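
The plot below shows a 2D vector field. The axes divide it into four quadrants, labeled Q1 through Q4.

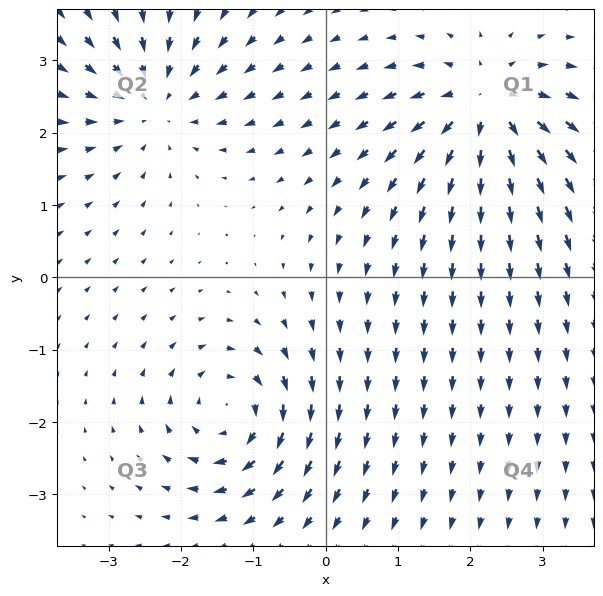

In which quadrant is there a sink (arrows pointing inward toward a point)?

Q2

The sink sits at approximately (-2.4, 2.4), which lies in quadrant Q2. The divergence there is about -4, negative as expected for a sink.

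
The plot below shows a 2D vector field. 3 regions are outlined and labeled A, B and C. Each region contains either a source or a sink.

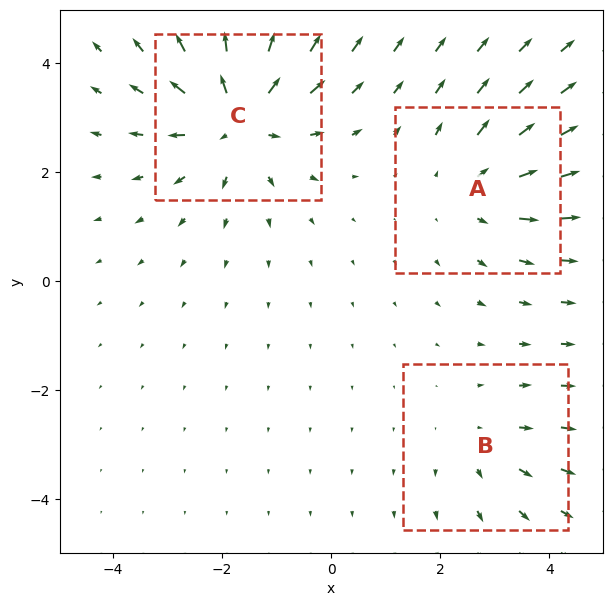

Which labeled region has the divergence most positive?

Divergence at each region's feature centre — A: about +3, B: about +2, C: about +5. Region C is most positive.

C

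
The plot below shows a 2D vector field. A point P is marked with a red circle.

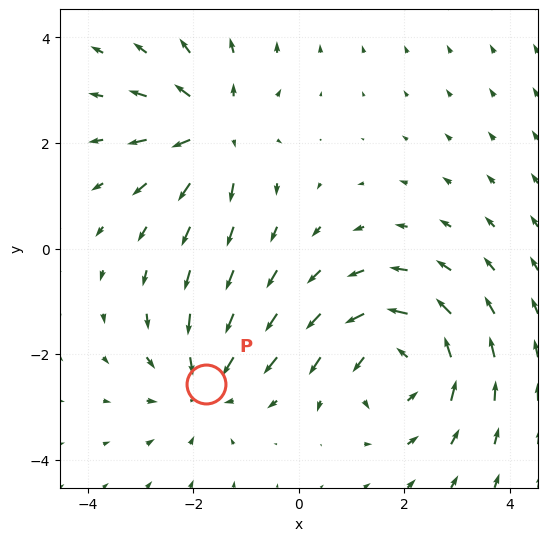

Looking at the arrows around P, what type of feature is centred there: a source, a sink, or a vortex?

sink

At P (-1.8, -2.6) the arrows converge inward. Divergence about -3, curl ≈0 — negative divergence with near-zero curl is a sink.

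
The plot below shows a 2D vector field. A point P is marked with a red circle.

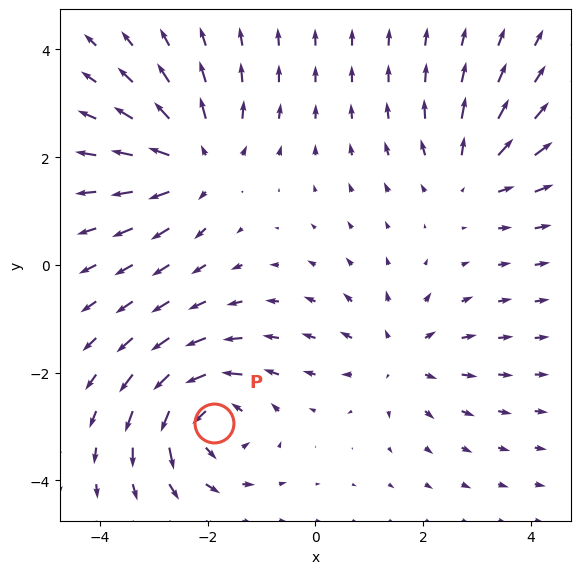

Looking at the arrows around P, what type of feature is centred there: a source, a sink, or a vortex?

vortex

At P (-1.9, -2.9) the arrows circulate counterclockwise. Divergence ≈0, curl about +6 — near-zero divergence with nonzero curl is a vortex.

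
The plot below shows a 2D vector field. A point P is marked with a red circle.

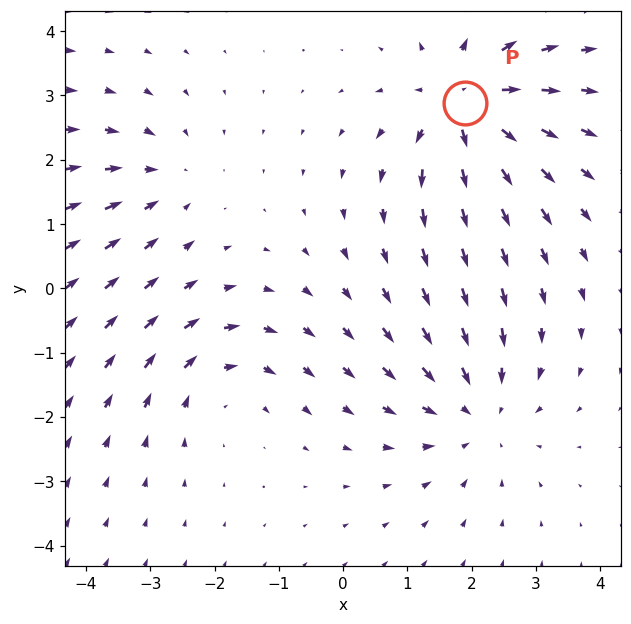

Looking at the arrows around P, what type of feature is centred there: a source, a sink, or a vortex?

source

At P (1.9, 2.9) the arrows spread outward. Divergence about +6, curl ≈0 — positive divergence with near-zero curl is a source.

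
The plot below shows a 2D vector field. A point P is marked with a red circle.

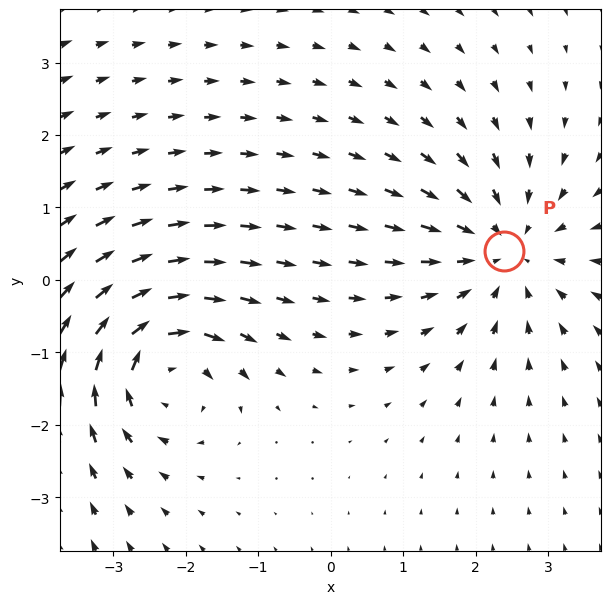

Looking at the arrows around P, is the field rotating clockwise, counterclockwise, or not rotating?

not rotating

Near P at (2.4, 0.4) the arrows show no circulation. The curl there is ≈0.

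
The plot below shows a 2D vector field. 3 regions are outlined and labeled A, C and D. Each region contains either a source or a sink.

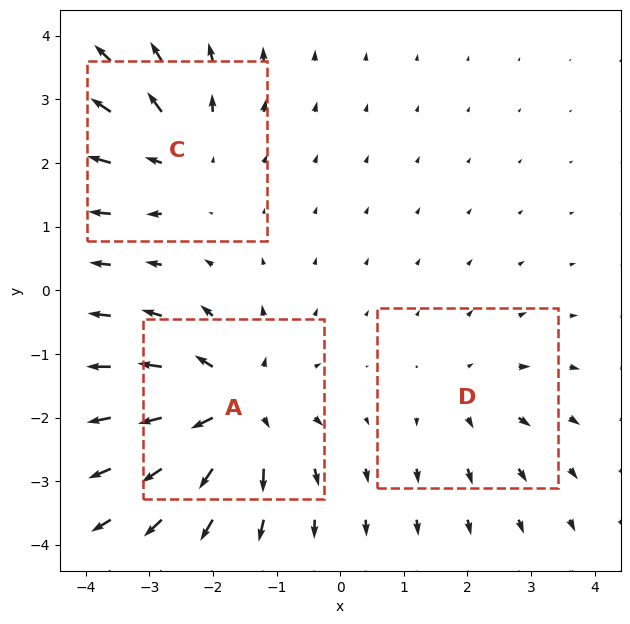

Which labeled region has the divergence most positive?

Divergence at each region's feature centre — A: about +5, C: about +3, D: about +2. Region A is most positive.

A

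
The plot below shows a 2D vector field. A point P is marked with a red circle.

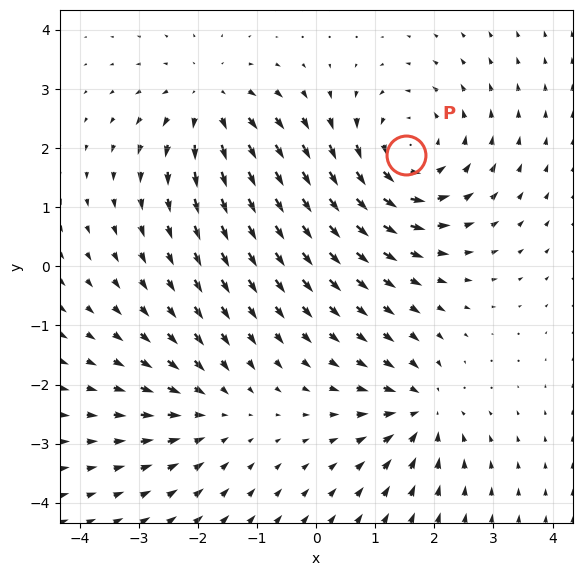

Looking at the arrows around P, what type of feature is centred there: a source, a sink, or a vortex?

At P (1.5, 1.9) the arrows circulate counterclockwise. Divergence ≈0, curl about +4 — near-zero divergence with nonzero curl is a vortex.

vortex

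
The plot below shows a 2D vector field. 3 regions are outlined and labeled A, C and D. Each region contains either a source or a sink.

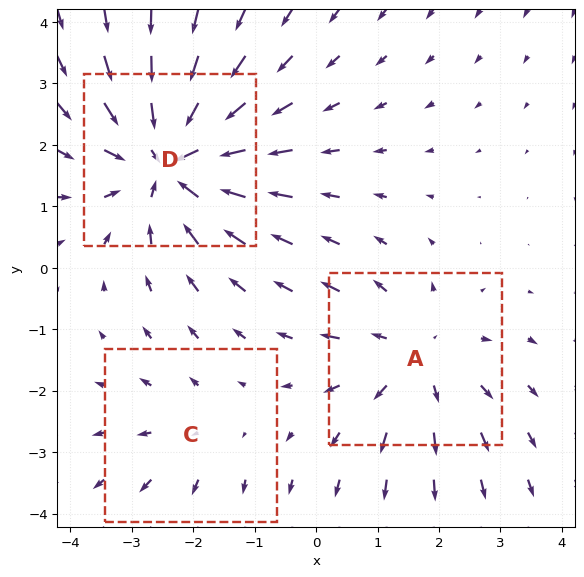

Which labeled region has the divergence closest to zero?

C

Divergence at each region's feature centre — A: about +3, C: about +2, D: about -4. Region C is closest to zero.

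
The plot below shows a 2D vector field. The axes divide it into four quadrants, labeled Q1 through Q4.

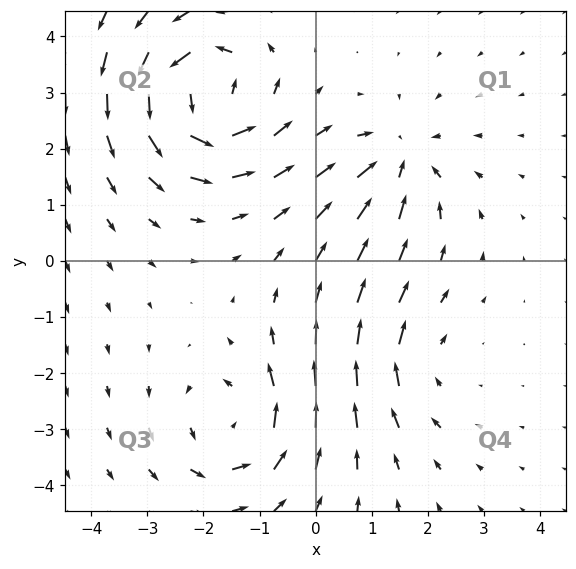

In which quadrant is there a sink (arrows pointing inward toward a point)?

Q1

The sink sits at approximately (1.5, 1.8), which lies in quadrant Q1. The divergence there is about -4, negative as expected for a sink.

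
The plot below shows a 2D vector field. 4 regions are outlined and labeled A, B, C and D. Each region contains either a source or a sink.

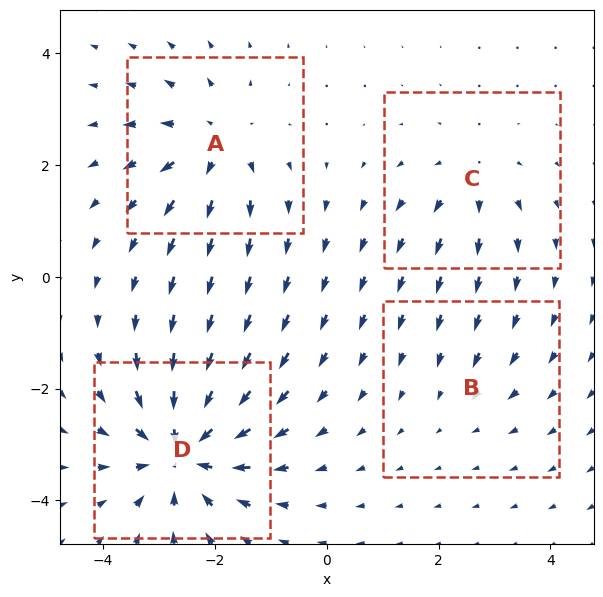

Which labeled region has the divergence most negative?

Divergence at each region's feature centre — A: about +5, B: about -2, C: about +3, D: about -7. Region D is most negative.

D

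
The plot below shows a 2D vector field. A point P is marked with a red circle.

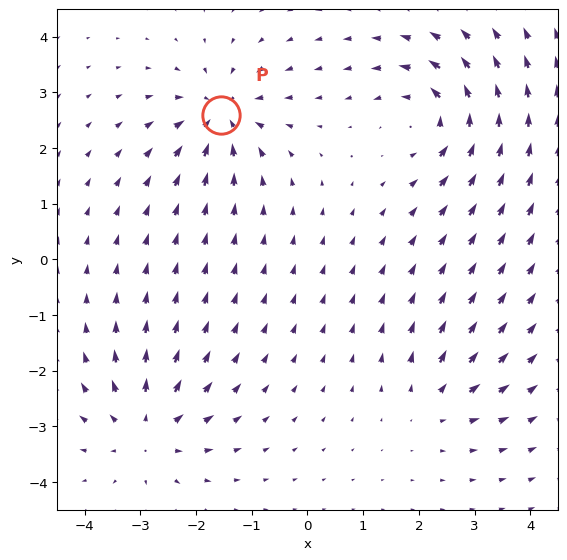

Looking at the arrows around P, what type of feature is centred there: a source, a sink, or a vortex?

sink

At P (-1.6, 2.6) the arrows converge inward. Divergence about -6, curl ≈0 — negative divergence with near-zero curl is a sink.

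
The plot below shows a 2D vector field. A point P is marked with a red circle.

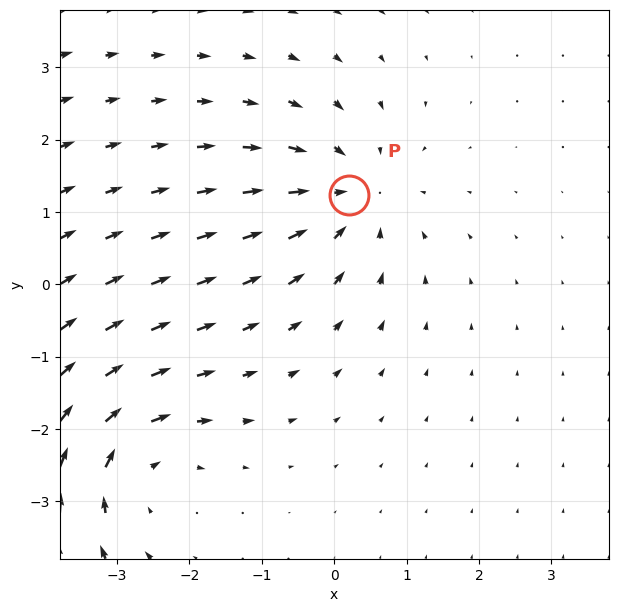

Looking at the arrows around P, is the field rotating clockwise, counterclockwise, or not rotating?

Near P at (0.2, 1.2) the arrows show no circulation. The curl there is ≈0.

not rotating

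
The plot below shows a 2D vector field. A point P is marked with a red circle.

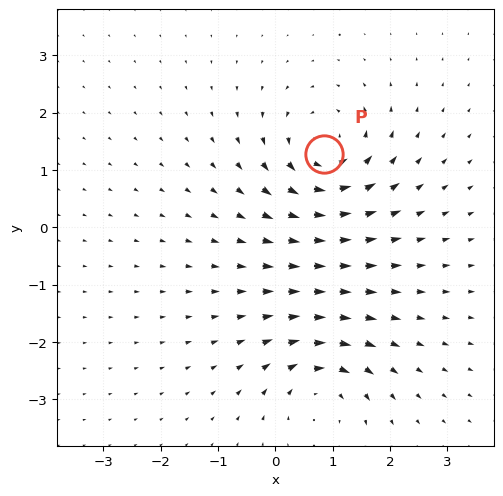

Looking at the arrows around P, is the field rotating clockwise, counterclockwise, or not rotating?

Near P at (0.8, 1.3) the arrows circulate counterclockwise. The curl (z-component) there is about +6; positive curl means counterclockwise rotation.

counterclockwise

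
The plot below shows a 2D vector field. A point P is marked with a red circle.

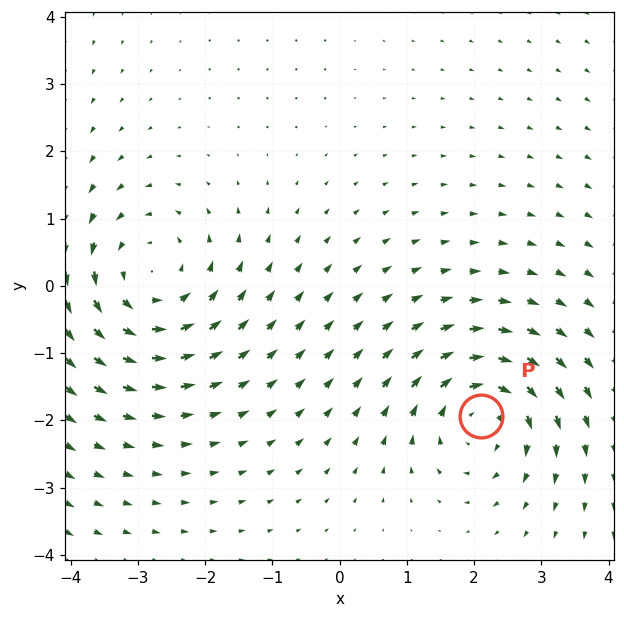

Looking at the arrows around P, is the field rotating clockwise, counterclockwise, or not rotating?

clockwise

Near P at (2.1, -1.9) the arrows circulate clockwise. The curl (z-component) there is about -4; negative curl means clockwise rotation.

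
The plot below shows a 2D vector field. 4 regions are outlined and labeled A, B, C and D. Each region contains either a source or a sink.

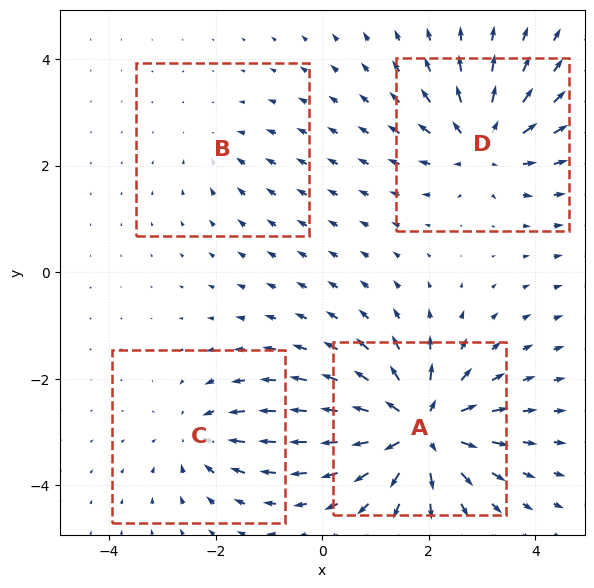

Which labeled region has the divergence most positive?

A

Divergence at each region's feature centre — A: about +9, B: about -2, C: about -4, D: about +6. Region A is most positive.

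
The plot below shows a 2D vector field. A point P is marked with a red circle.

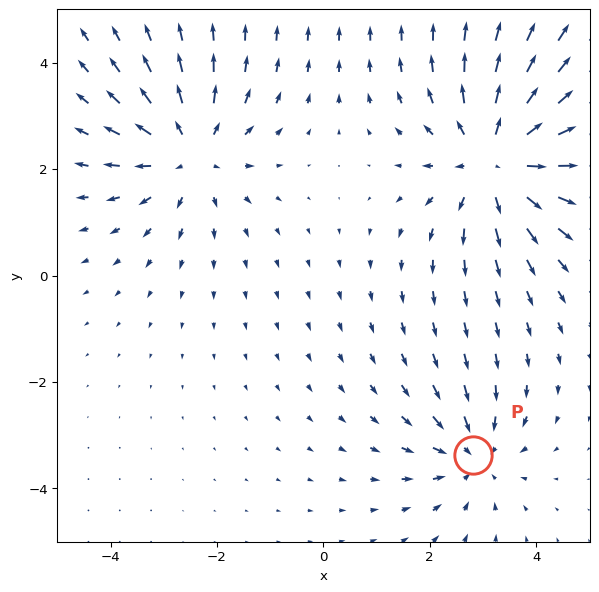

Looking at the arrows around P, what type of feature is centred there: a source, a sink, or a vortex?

sink

At P (2.8, -3.4) the arrows converge inward. Divergence about -3, curl ≈0 — negative divergence with near-zero curl is a sink.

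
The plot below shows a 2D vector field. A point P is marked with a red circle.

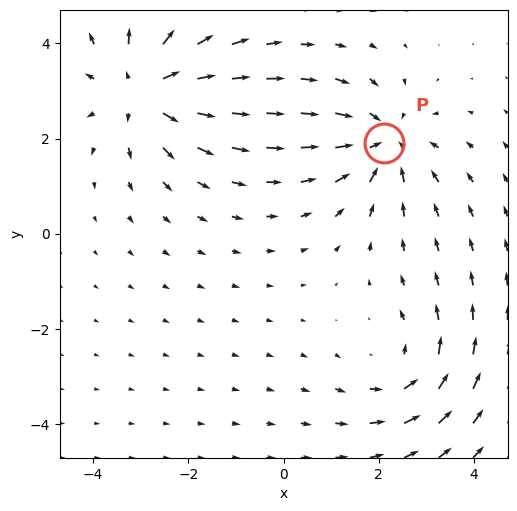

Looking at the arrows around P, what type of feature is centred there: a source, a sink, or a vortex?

At P (2.1, 1.9) the arrows converge inward. Divergence about -4, curl ≈0 — negative divergence with near-zero curl is a sink.

sink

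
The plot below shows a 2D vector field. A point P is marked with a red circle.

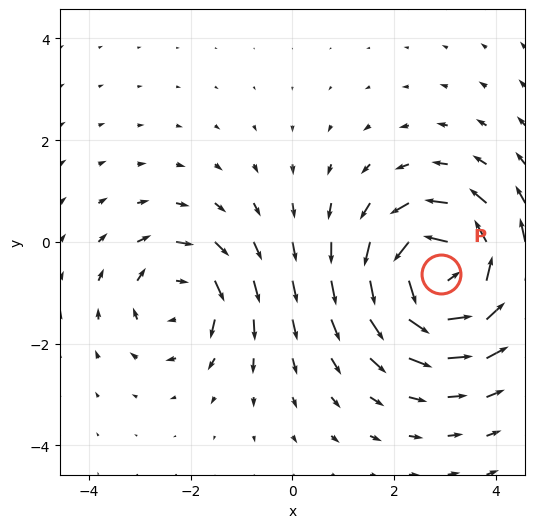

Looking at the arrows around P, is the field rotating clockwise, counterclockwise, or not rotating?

counterclockwise

Near P at (2.9, -0.6) the arrows circulate counterclockwise. The curl (z-component) there is about +7; positive curl means counterclockwise rotation.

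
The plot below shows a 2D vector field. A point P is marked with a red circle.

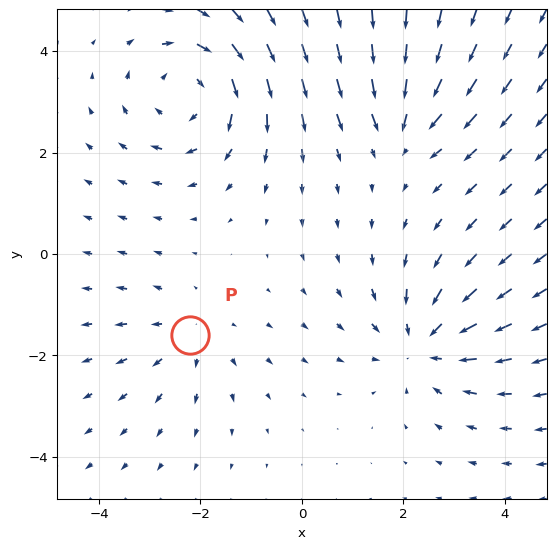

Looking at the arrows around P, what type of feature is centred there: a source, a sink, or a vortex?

source

At P (-2.2, -1.6) the arrows spread outward. Divergence about +2, curl ≈0 — positive divergence with near-zero curl is a source.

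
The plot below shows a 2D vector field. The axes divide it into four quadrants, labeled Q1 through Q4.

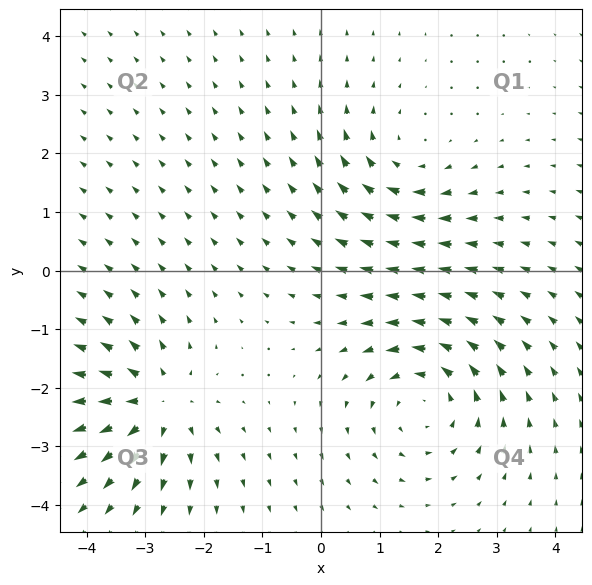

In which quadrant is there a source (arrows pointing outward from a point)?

Q3

The source sits at approximately (-2.8, -2.3), which lies in quadrant Q3. The divergence there is about +5, positive as expected for a source.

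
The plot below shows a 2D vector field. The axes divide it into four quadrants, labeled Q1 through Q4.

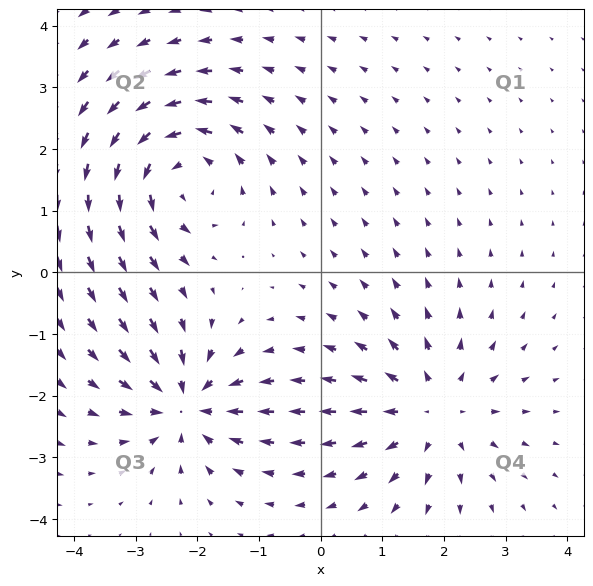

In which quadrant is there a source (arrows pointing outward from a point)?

Q4

The source sits at approximately (1.8, -2.2), which lies in quadrant Q4. The divergence there is about +4, positive as expected for a source.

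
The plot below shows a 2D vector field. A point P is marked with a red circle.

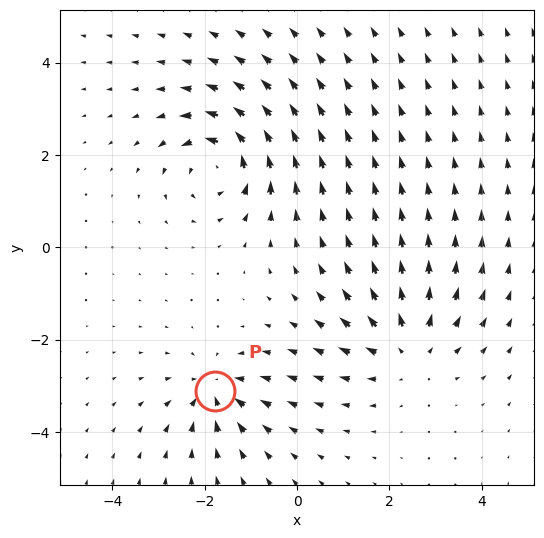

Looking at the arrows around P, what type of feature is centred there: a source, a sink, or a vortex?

sink

At P (-1.8, -3.1) the arrows converge inward. Divergence about -5, curl ≈0 — negative divergence with near-zero curl is a sink.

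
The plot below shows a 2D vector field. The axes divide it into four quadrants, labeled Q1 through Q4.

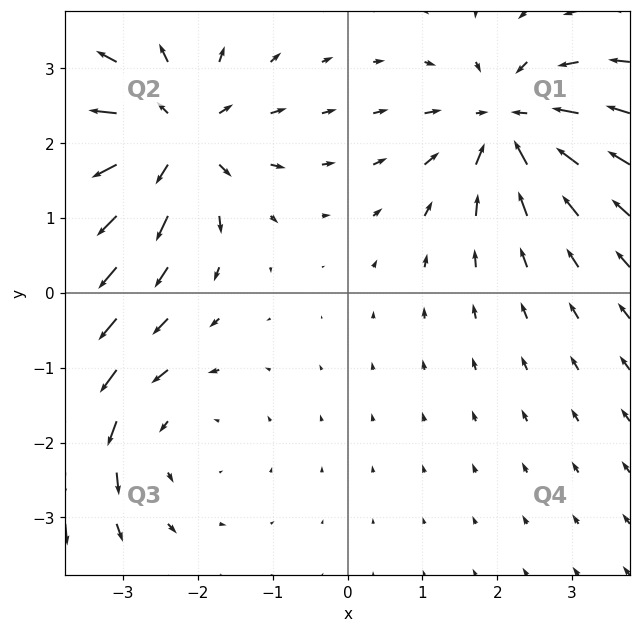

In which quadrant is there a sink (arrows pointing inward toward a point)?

Q1

The sink sits at approximately (2.2, 2.3), which lies in quadrant Q1. The divergence there is about -5, negative as expected for a sink.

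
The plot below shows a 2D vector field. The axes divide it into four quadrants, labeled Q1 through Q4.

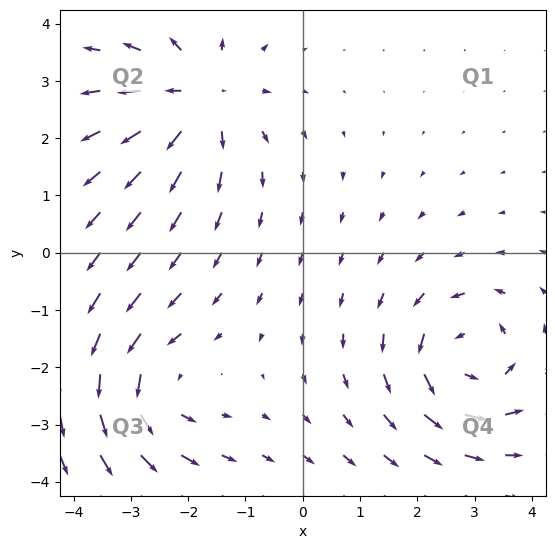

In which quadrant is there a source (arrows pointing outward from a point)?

The source sits at approximately (-1.8, 2.7), which lies in quadrant Q2. The divergence there is about +5, positive as expected for a source.

Q2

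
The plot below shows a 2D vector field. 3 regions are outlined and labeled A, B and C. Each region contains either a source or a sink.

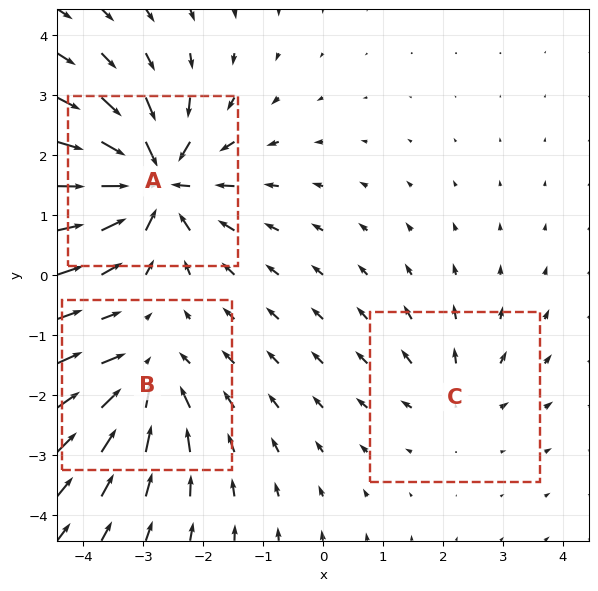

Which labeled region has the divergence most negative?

Divergence at each region's feature centre — A: about -6, B: about -4, C: about +2. Region A is most negative.

A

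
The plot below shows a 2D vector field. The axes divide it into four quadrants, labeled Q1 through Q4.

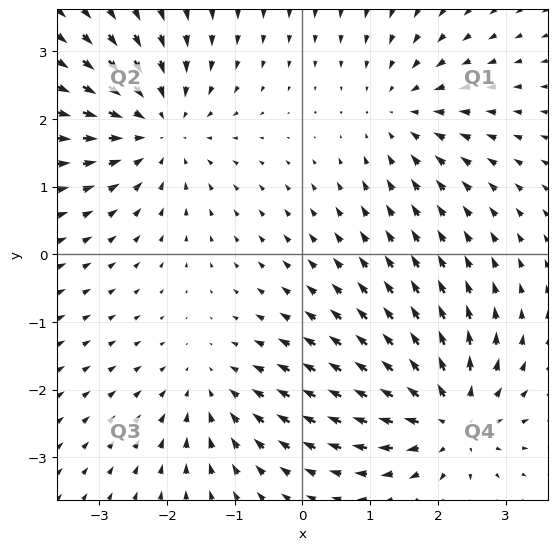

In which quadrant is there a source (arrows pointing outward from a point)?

The source sits at approximately (2.2, -2.4), which lies in quadrant Q4. The divergence there is about +5, positive as expected for a source.

Q4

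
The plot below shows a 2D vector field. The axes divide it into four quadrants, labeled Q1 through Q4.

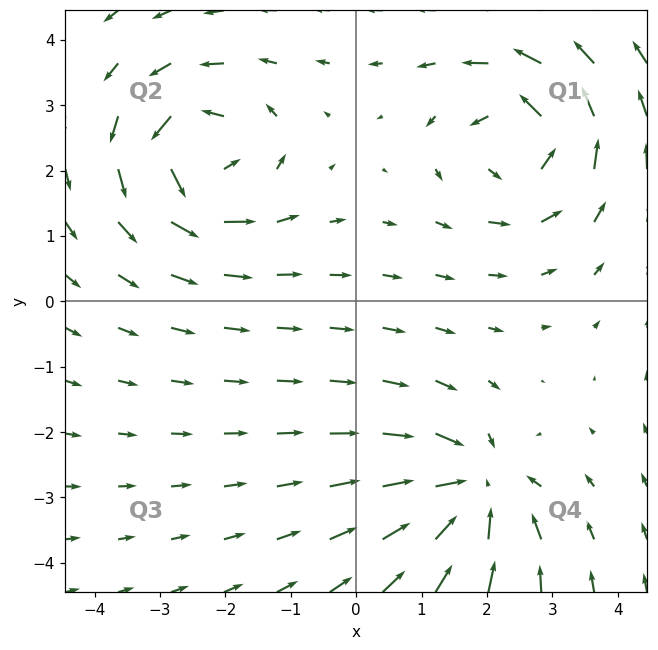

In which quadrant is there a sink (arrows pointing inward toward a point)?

Q4

The sink sits at approximately (1.8, -2.9), which lies in quadrant Q4. The divergence there is about -6, negative as expected for a sink.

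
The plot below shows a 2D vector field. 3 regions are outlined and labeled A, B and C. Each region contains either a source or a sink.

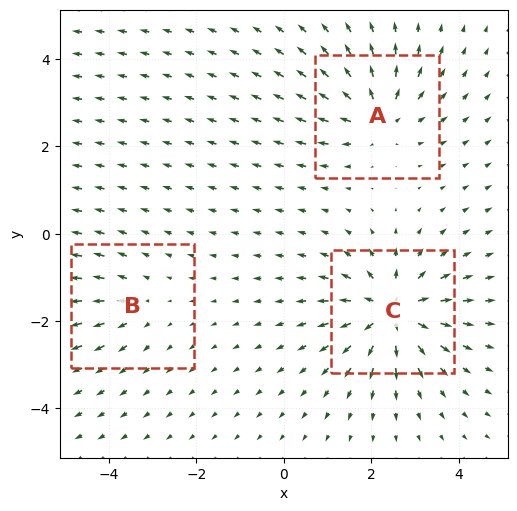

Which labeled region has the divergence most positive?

Divergence at each region's feature centre — A: about +4, B: about +2, C: about +6. Region C is most positive.

C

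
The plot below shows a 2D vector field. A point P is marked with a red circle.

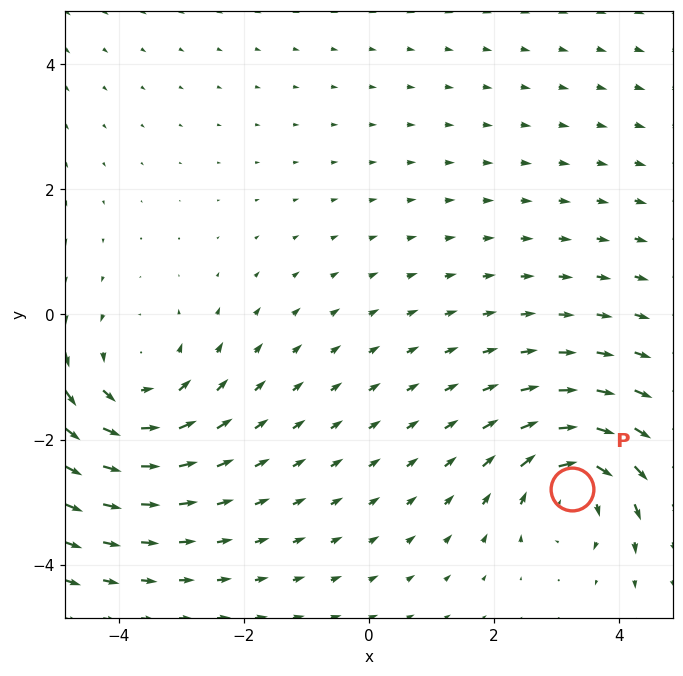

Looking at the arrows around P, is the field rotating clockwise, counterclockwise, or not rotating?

Near P at (3.2, -2.8) the arrows circulate clockwise. The curl (z-component) there is about -4; negative curl means clockwise rotation.

clockwise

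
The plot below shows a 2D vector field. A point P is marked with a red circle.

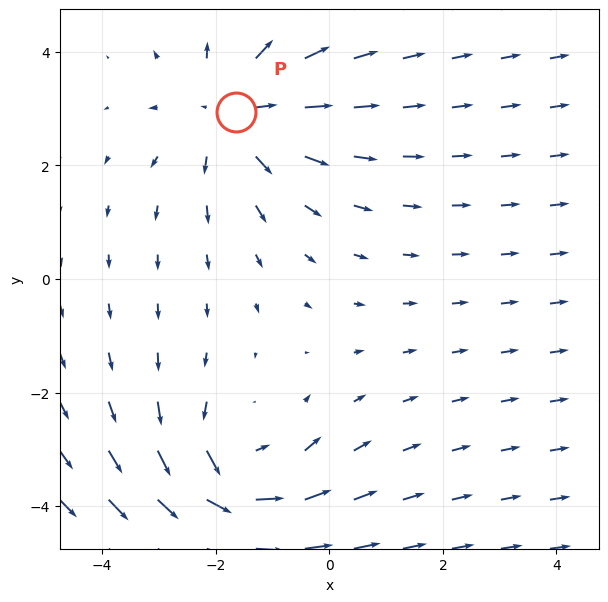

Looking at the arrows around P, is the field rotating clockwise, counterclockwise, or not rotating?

not rotating

Near P at (-1.7, 2.9) the arrows show no circulation. The curl there is ≈0.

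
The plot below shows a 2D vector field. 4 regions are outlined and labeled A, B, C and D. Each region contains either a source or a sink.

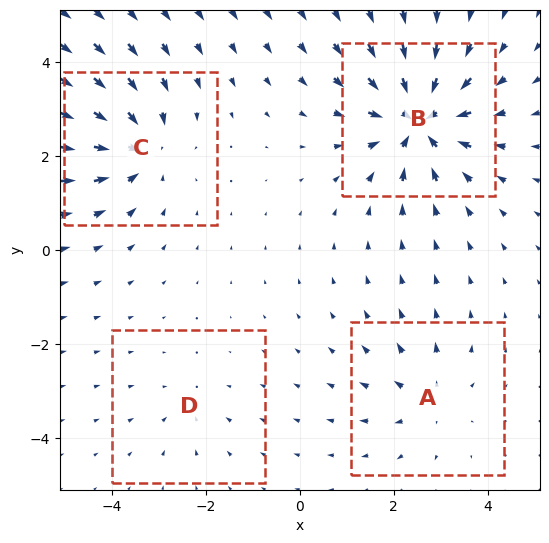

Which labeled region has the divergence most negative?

Divergence at each region's feature centre — A: about +4, B: about -8, C: about -5, D: about -2. Region B is most negative.

B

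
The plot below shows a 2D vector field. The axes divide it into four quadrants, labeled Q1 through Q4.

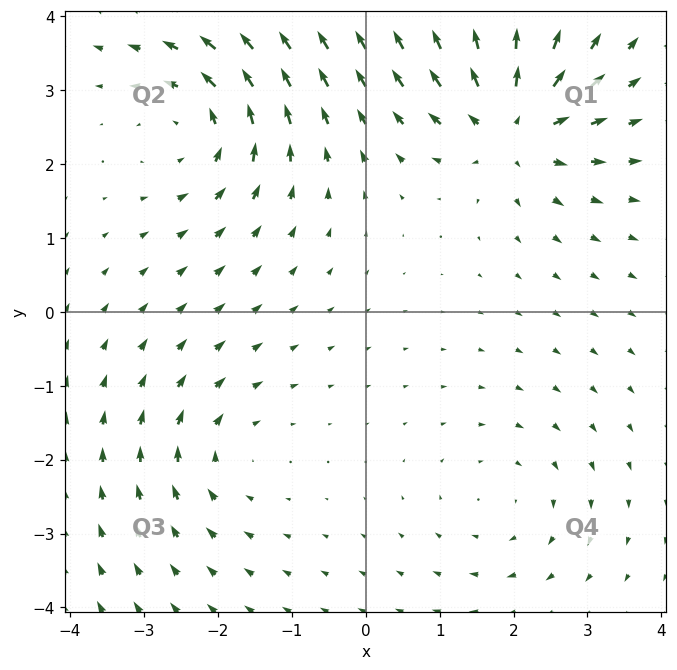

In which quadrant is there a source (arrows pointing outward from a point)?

The source sits at approximately (2.0, 2.5), which lies in quadrant Q1. The divergence there is about +7, positive as expected for a source.

Q1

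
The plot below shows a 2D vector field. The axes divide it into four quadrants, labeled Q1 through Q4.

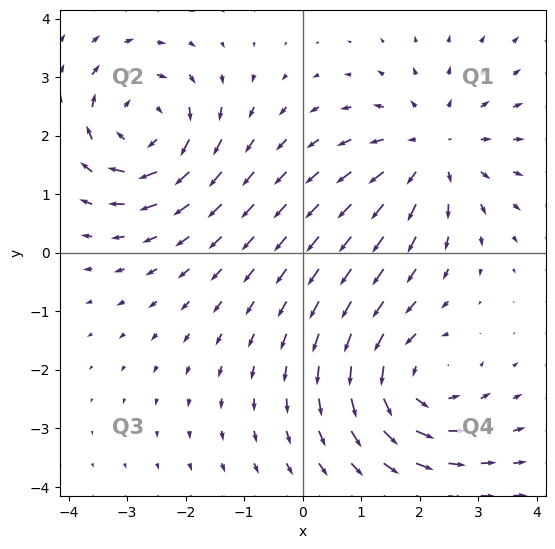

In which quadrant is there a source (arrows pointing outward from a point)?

Q1

The source sits at approximately (2.2, 1.8), which lies in quadrant Q1. The divergence there is about +3, positive as expected for a source.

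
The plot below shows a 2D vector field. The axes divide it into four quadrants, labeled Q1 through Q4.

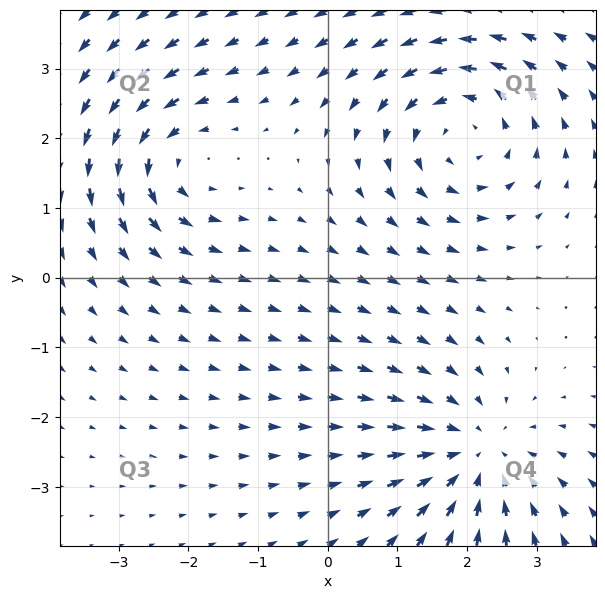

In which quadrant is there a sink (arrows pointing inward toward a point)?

Q4

The sink sits at approximately (2.1, -2.5), which lies in quadrant Q4. The divergence there is about -3, negative as expected for a sink.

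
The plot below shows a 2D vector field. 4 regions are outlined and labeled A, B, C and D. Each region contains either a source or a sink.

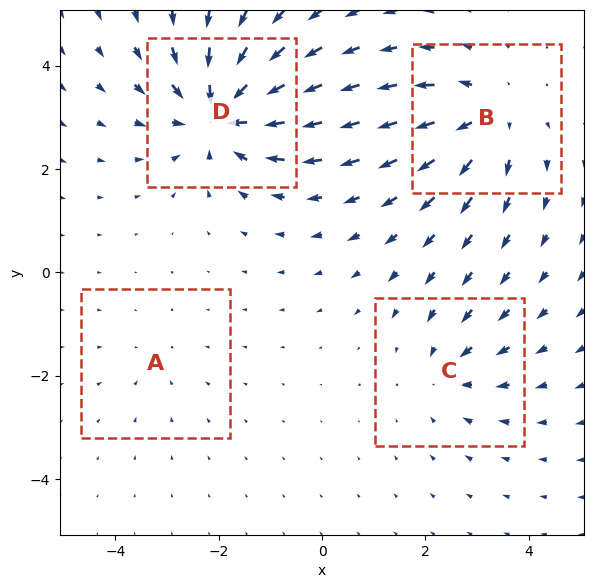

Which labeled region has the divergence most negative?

D

Divergence at each region's feature centre — A: about -2, B: about +5, C: about -3, D: about -7. Region D is most negative.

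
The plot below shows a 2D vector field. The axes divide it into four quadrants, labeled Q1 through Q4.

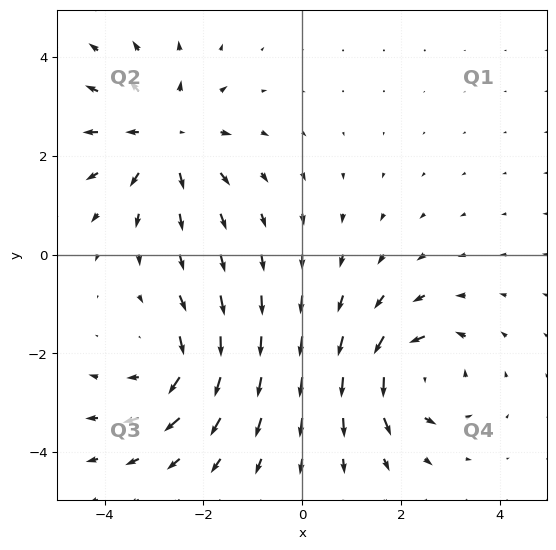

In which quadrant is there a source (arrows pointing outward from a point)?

The source sits at approximately (-2.8, 2.4), which lies in quadrant Q2. The divergence there is about +4, positive as expected for a source.

Q2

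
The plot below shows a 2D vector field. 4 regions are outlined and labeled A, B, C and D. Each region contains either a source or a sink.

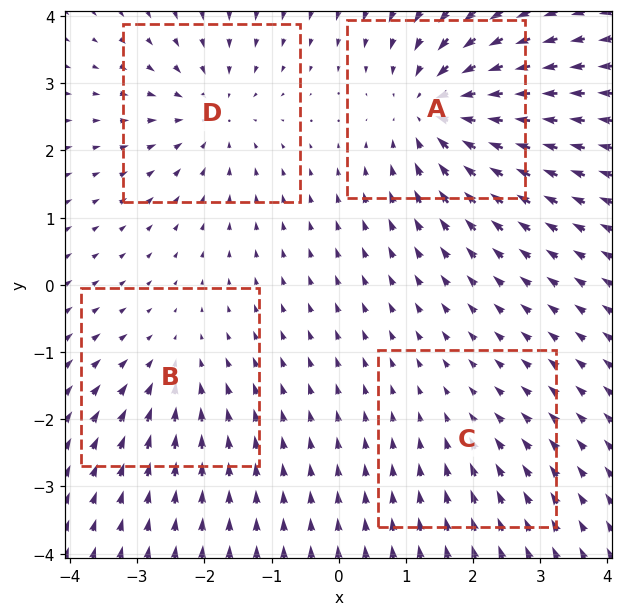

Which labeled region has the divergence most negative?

A

Divergence at each region's feature centre — A: about -7, B: about -3, C: about -2, D: about -5. Region A is most negative.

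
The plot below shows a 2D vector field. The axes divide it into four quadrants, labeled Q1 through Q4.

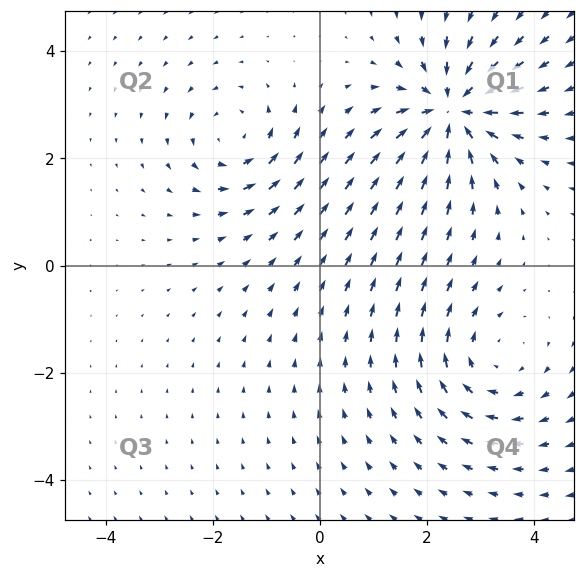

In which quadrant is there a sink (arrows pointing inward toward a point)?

Q1

The sink sits at approximately (2.5, 2.9), which lies in quadrant Q1. The divergence there is about -6, negative as expected for a sink.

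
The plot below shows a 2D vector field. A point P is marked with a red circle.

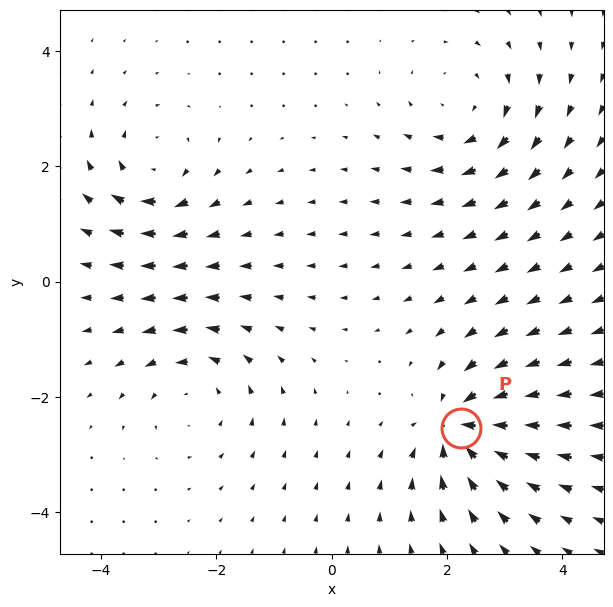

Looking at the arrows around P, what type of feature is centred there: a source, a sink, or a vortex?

sink

At P (2.2, -2.5) the arrows converge inward. Divergence about -6, curl ≈0 — negative divergence with near-zero curl is a sink.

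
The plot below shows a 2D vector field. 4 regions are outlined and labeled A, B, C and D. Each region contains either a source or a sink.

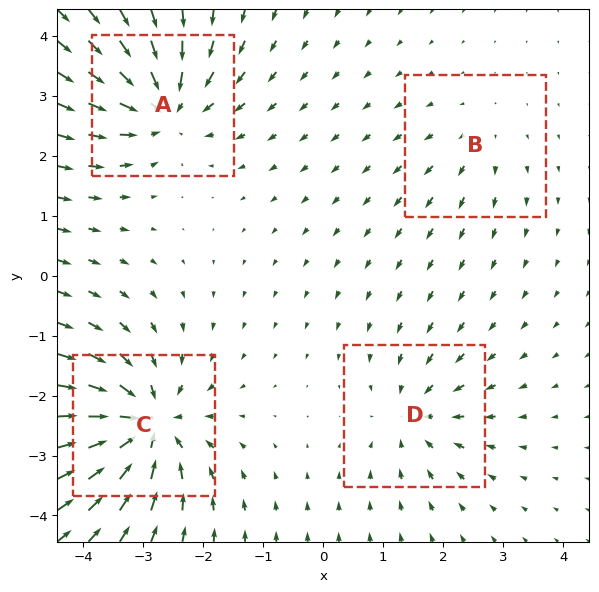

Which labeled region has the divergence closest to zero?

Divergence at each region's feature centre — A: about -6, B: about +2, C: about -8, D: about -4. Region B is closest to zero.

B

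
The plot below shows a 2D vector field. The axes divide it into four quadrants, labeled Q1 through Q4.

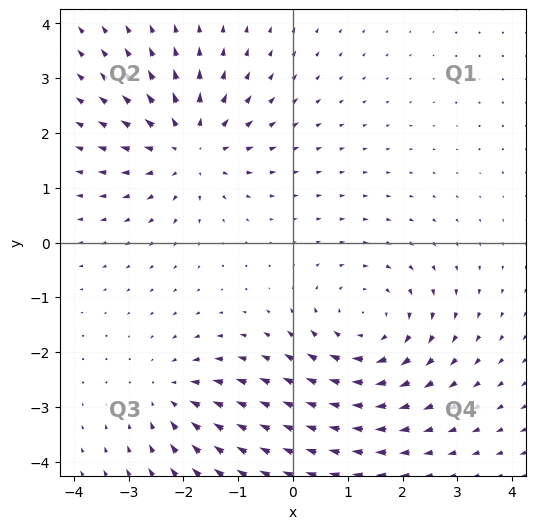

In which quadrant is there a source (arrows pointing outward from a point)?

The source sits at approximately (-1.9, 1.7), which lies in quadrant Q2. The divergence there is about +4, positive as expected for a source.

Q2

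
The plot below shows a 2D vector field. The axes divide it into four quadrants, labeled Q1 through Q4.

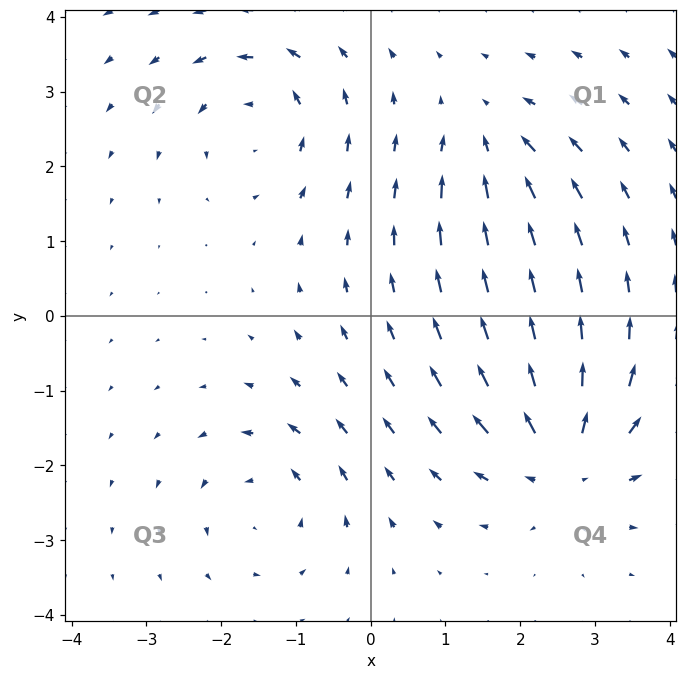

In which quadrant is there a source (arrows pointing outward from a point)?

Q4

The source sits at approximately (2.6, -1.9), which lies in quadrant Q4. The divergence there is about +5, positive as expected for a source.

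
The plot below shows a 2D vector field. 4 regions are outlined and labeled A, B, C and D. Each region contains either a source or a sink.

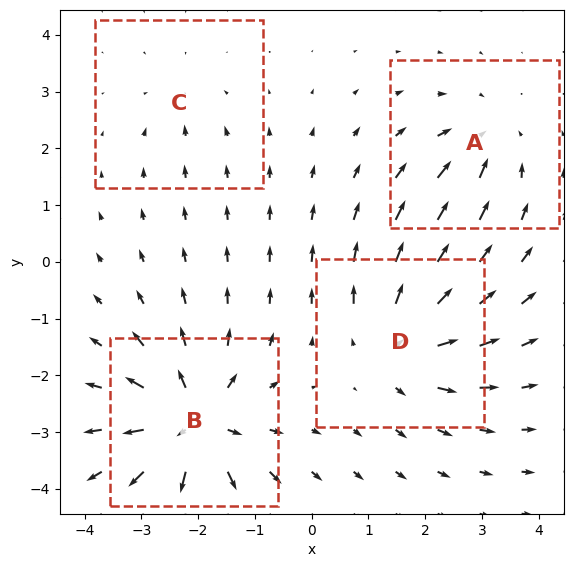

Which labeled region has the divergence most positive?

Divergence at each region's feature centre — A: about -4, B: about +8, C: about -2, D: about +6. Region B is most positive.

B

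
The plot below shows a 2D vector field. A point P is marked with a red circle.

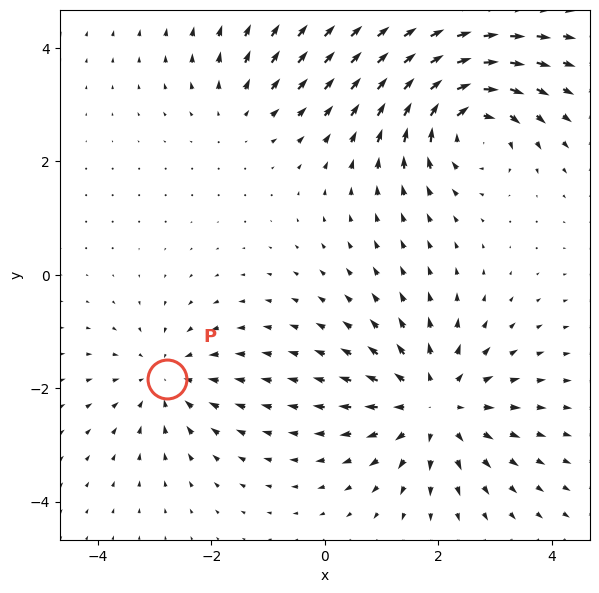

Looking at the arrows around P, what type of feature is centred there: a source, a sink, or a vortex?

At P (-2.8, -1.8) the arrows converge inward. Divergence about -3, curl ≈0 — negative divergence with near-zero curl is a sink.

sink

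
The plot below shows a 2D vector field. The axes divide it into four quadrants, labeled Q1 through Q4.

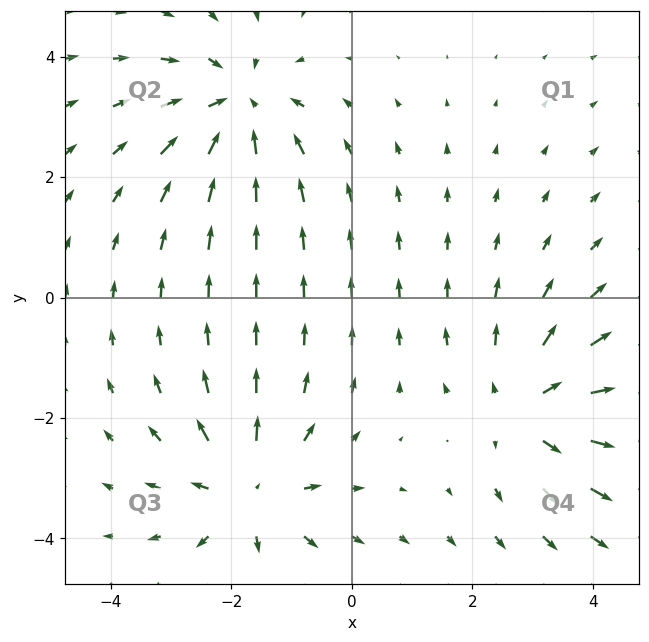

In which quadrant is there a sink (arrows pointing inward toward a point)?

The sink sits at approximately (-1.9, 3.2), which lies in quadrant Q2. The divergence there is about -5, negative as expected for a sink.

Q2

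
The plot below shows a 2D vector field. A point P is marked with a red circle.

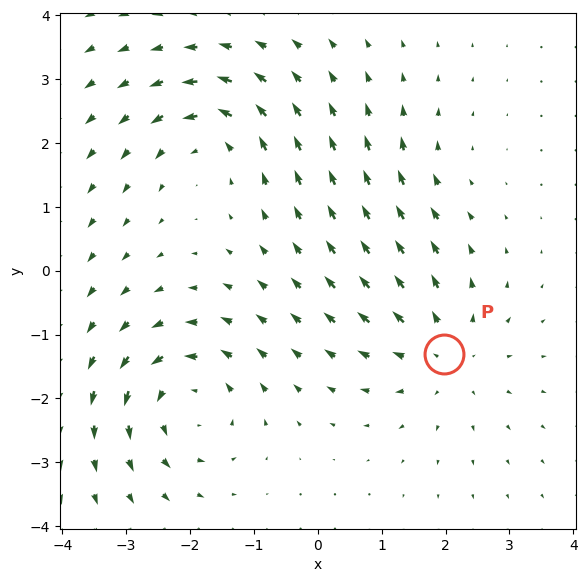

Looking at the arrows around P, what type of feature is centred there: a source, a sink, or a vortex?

source

At P (2.0, -1.3) the arrows spread outward. Divergence about +4, curl ≈0 — positive divergence with near-zero curl is a source.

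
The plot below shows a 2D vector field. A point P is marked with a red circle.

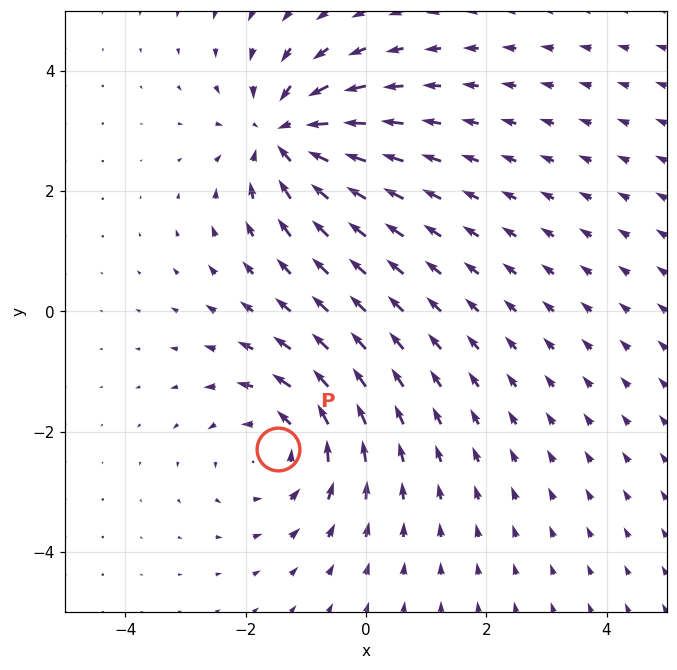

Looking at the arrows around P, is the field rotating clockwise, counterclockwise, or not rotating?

Near P at (-1.5, -2.3) the arrows circulate counterclockwise. The curl (z-component) there is about +4; positive curl means counterclockwise rotation.

counterclockwise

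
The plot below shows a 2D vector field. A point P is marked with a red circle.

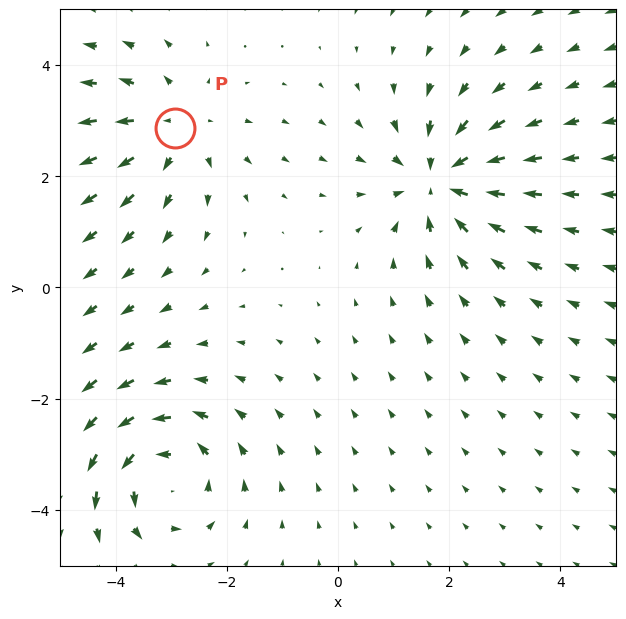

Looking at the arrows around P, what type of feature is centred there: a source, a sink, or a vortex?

At P (-2.9, 2.9) the arrows spread outward. Divergence about +3, curl ≈0 — positive divergence with near-zero curl is a source.

source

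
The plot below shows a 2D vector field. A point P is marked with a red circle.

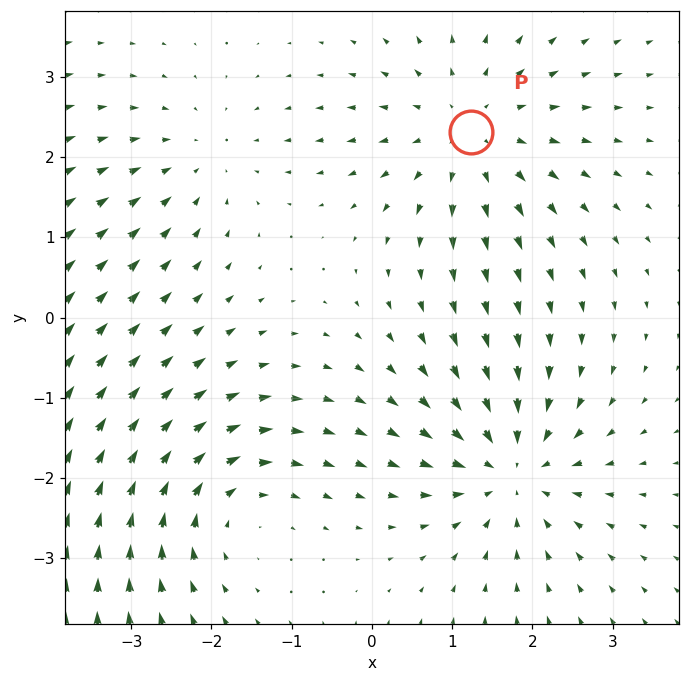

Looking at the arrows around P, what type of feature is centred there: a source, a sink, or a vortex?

source

At P (1.2, 2.3) the arrows spread outward. Divergence about +4, curl ≈0 — positive divergence with near-zero curl is a source.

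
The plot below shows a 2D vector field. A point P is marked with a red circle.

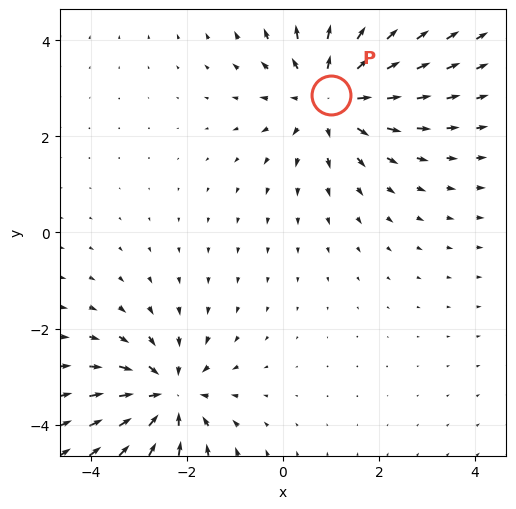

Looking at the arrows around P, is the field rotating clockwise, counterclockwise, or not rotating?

not rotating

Near P at (1.0, 2.9) the arrows show no circulation. The curl there is ≈0.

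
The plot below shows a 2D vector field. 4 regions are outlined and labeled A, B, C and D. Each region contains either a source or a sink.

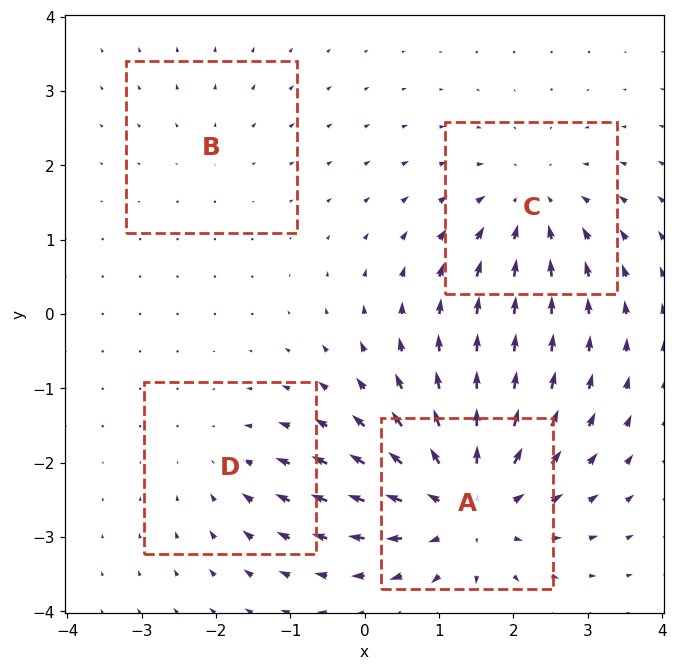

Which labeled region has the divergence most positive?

Divergence at each region's feature centre — A: about +7, B: about +2, C: about -4, D: about -3. Region A is most positive.

A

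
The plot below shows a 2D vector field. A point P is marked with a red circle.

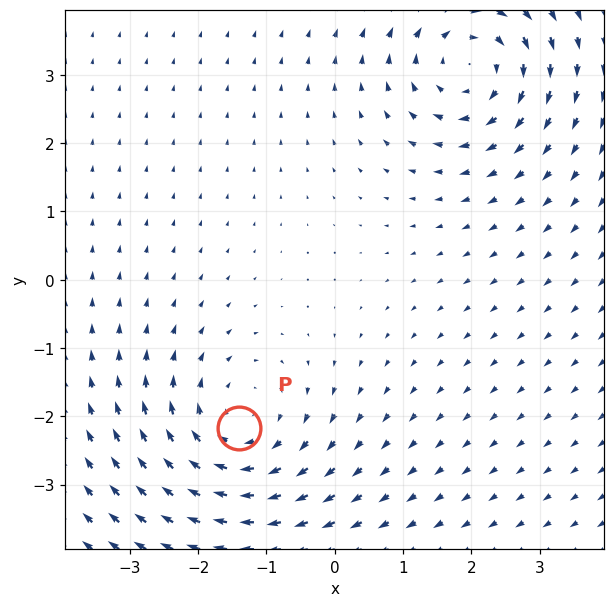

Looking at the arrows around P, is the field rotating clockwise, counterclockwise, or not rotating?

Near P at (-1.4, -2.2) the arrows circulate clockwise. The curl (z-component) there is about -4; negative curl means clockwise rotation.

clockwise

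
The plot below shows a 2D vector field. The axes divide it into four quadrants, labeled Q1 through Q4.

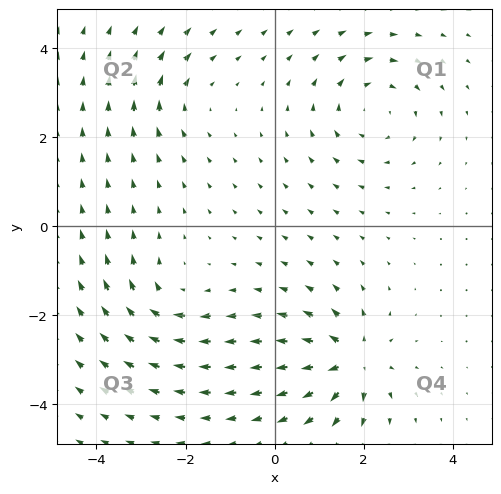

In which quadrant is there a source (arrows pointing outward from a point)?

Q4

The source sits at approximately (1.7, -3.0), which lies in quadrant Q4. The divergence there is about +7, positive as expected for a source.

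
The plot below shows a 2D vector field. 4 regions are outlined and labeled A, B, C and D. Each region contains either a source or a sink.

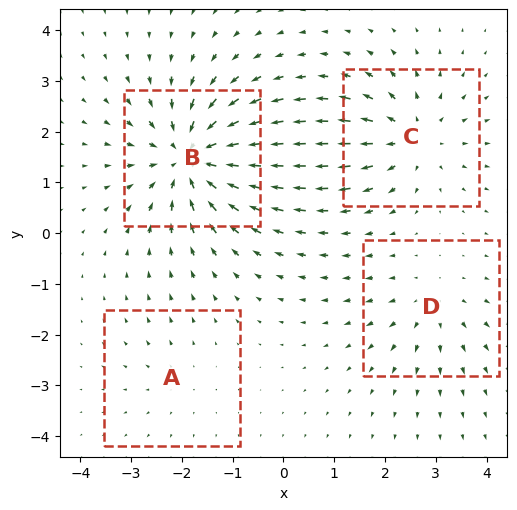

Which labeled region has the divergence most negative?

Divergence at each region's feature centre — A: about +2, B: about -7, C: about +5, D: about +3. Region B is most negative.

B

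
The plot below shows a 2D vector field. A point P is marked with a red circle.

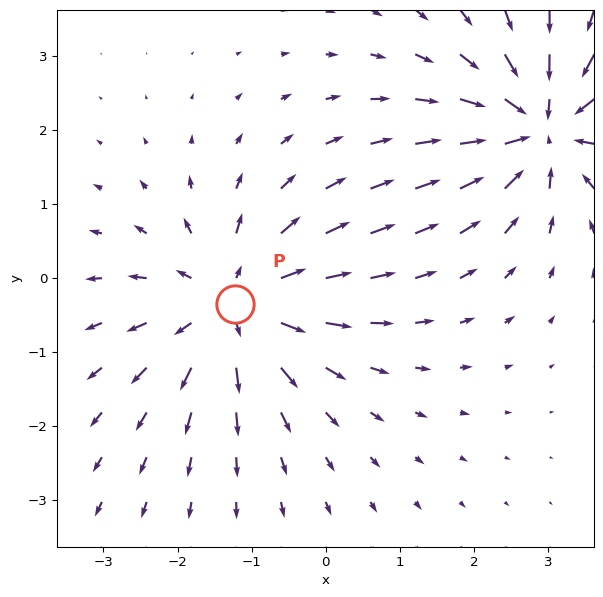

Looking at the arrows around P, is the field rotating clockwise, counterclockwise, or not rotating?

not rotating

Near P at (-1.2, -0.4) the arrows show no circulation. The curl there is ≈0.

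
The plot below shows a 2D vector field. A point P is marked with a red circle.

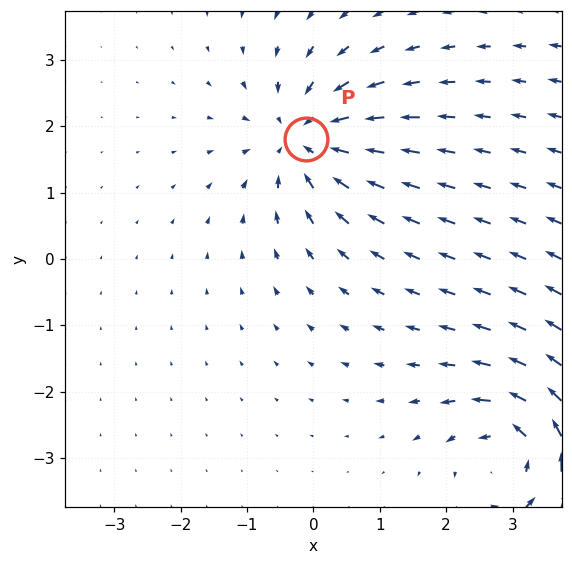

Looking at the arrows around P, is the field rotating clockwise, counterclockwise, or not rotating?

not rotating

Near P at (-0.1, 1.8) the arrows show no circulation. The curl there is ≈0.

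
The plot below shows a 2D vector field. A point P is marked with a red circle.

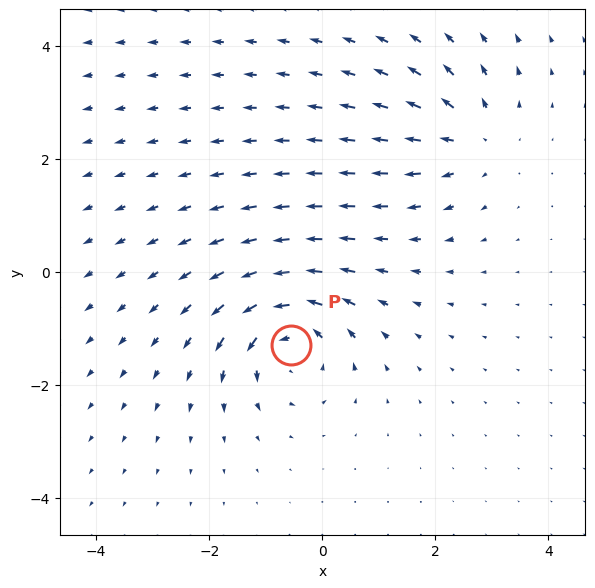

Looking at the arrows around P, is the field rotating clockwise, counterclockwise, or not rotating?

counterclockwise

Near P at (-0.6, -1.3) the arrows circulate counterclockwise. The curl (z-component) there is about +6; positive curl means counterclockwise rotation.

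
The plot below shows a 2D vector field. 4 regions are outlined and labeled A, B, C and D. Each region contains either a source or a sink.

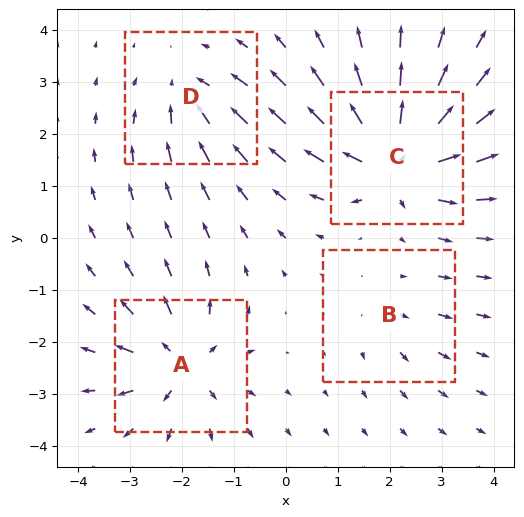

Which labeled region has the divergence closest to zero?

Divergence at each region's feature centre — A: about +6, B: about +2, C: about +8, D: about -4. Region B is closest to zero.

B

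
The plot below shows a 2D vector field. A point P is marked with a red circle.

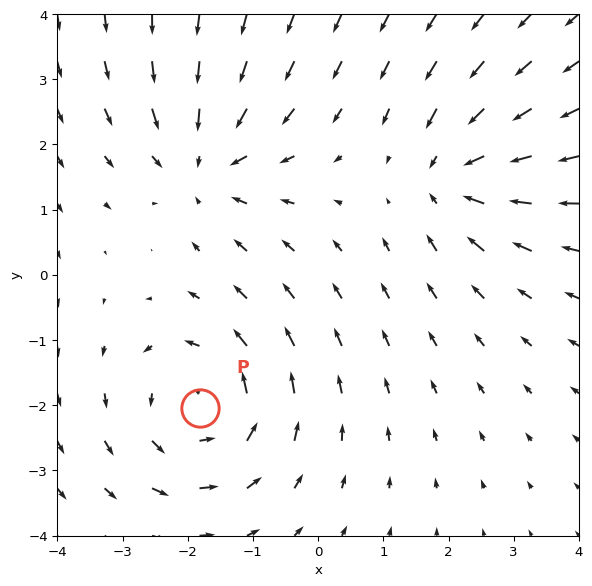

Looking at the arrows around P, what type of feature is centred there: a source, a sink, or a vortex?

vortex

At P (-1.8, -2.0) the arrows circulate counterclockwise. Divergence ≈0, curl about +4 — near-zero divergence with nonzero curl is a vortex.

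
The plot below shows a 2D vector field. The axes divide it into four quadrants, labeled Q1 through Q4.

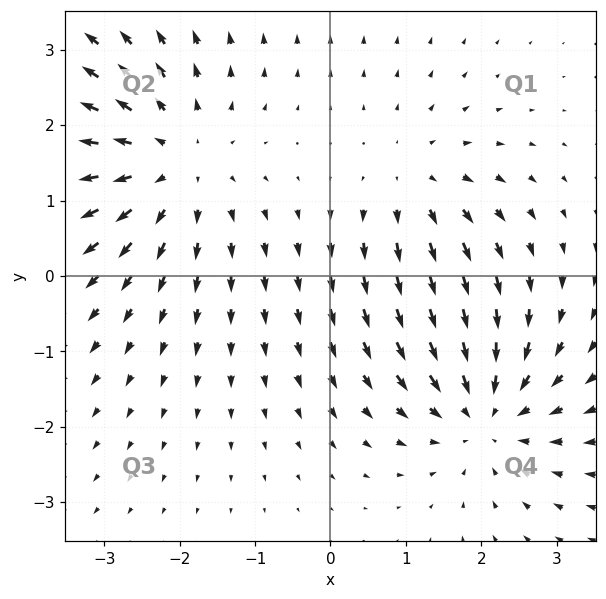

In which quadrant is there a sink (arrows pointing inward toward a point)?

Q4

The sink sits at approximately (2.1, -1.8), which lies in quadrant Q4. The divergence there is about -4, negative as expected for a sink.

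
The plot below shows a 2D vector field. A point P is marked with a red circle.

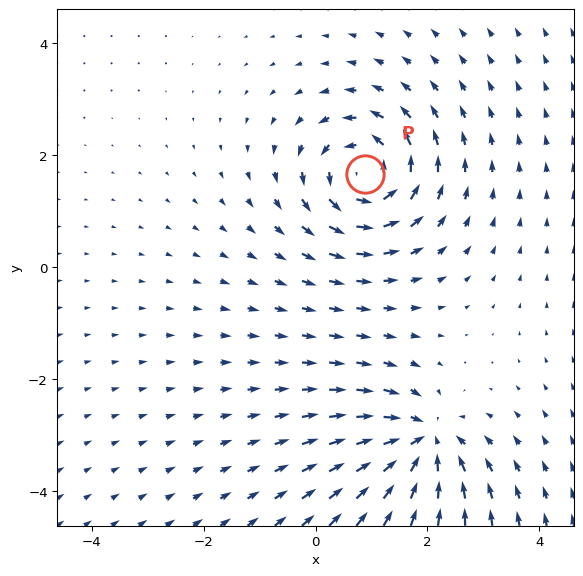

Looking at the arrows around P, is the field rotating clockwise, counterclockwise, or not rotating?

counterclockwise

Near P at (0.9, 1.7) the arrows circulate counterclockwise. The curl (z-component) there is about +5; positive curl means counterclockwise rotation.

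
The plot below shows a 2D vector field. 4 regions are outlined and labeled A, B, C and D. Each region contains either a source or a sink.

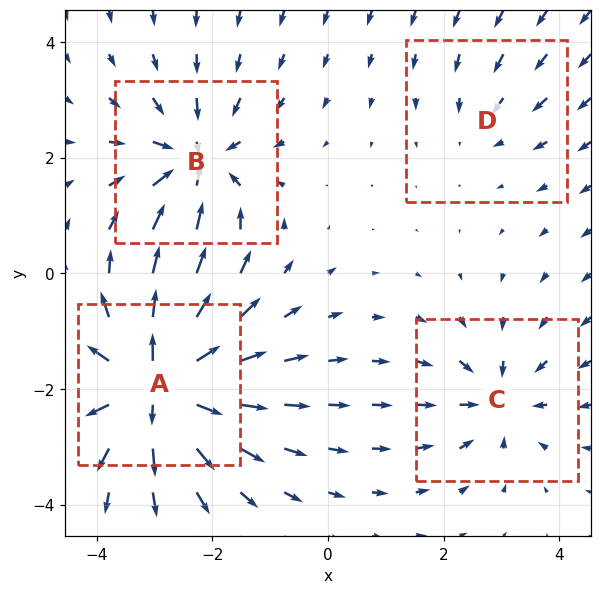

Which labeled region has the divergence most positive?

Divergence at each region's feature centre — A: about +8, B: about -6, C: about -4, D: about -2. Region A is most positive.

A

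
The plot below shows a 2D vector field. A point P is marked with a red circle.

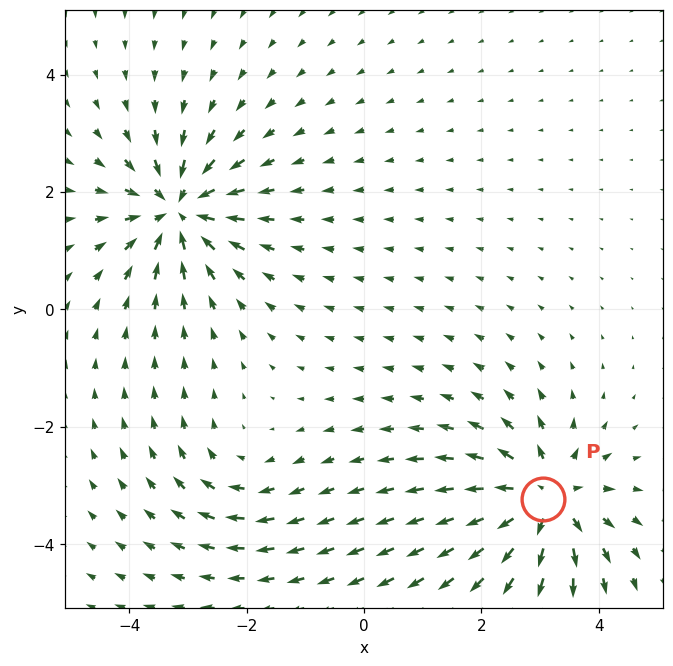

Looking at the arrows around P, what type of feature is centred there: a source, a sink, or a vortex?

At P (3.1, -3.2) the arrows spread outward. Divergence about +6, curl ≈0 — positive divergence with near-zero curl is a source.

source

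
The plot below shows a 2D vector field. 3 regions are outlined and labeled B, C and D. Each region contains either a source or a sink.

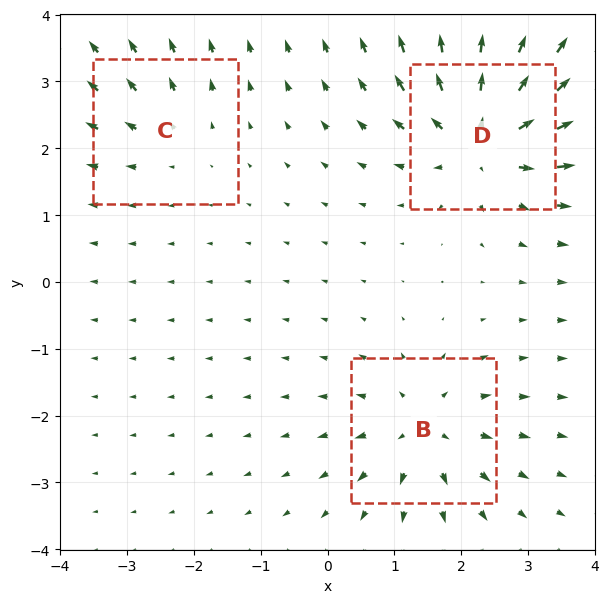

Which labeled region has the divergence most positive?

Divergence at each region's feature centre — B: about +4, C: about +2, D: about +6. Region D is most positive.

D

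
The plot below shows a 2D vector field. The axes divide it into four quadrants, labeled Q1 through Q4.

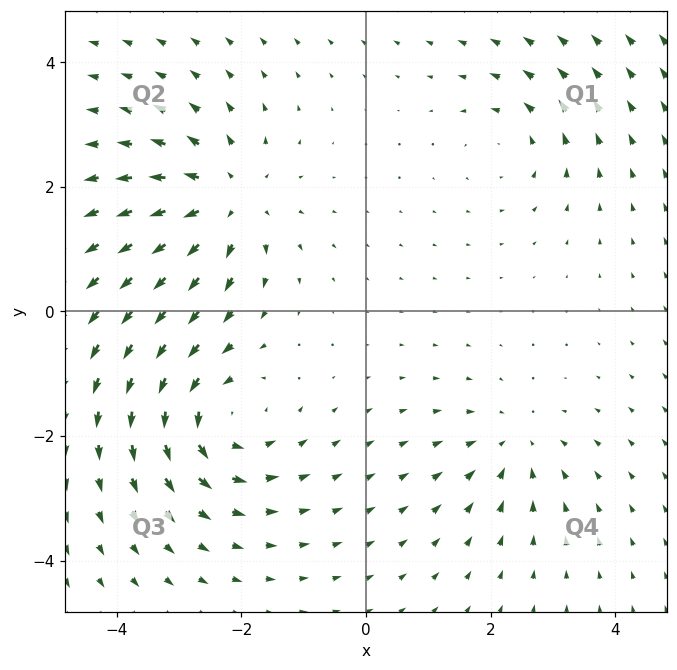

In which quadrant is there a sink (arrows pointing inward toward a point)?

Q4

The sink sits at approximately (2.4, -2.1), which lies in quadrant Q4. The divergence there is about -3, negative as expected for a sink.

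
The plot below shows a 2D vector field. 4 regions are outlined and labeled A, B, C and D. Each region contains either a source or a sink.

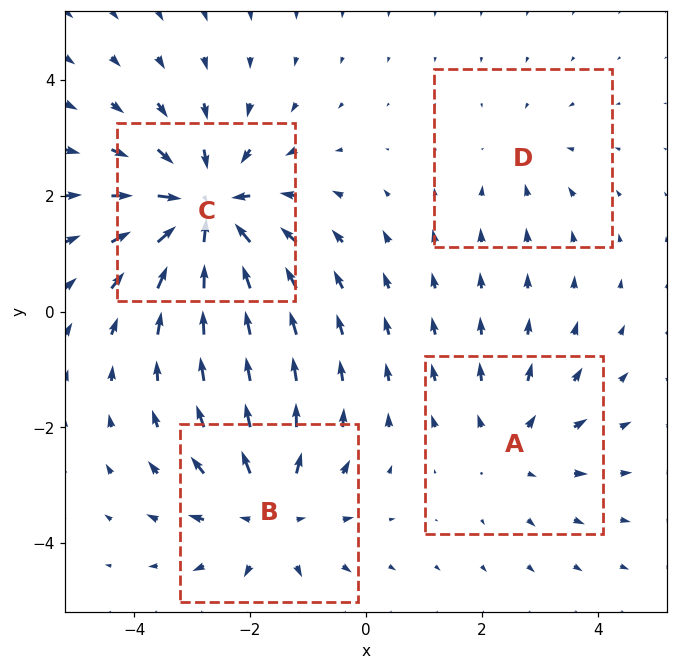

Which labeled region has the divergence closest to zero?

Divergence at each region's feature centre — A: about +3, B: about +4, C: about -6, D: about -2. Region D is closest to zero.

D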